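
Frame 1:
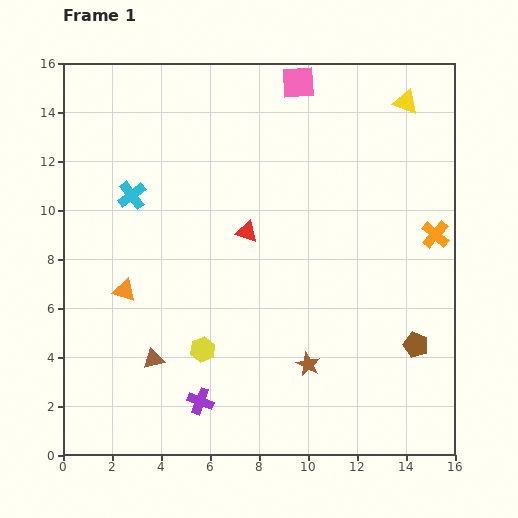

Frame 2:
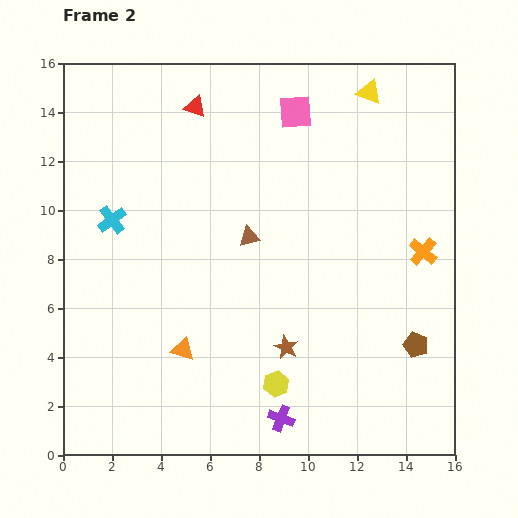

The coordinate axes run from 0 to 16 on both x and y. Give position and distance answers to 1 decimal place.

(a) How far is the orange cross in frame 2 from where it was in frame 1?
0.9

The orange cross moved from (15.2, 9.0) to (14.7, 8.3), a distance of √(0.5² + 0.7²) ≈ 0.9.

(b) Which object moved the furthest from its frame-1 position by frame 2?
the brown triangle

(moved 6.3; next 5.5)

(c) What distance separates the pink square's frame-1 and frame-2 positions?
1.2

The pink square moved from (9.6, 15.2) to (9.5, 14.0), a distance of √(0.1² + 1.2²) ≈ 1.2.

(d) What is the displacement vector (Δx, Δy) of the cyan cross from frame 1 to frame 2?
(-0.8, -1.0)

The cyan cross was at (2.8, 10.6) in frame 1 and (2.0, 9.6) in frame 2.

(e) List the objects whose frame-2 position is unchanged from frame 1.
the brown pentagon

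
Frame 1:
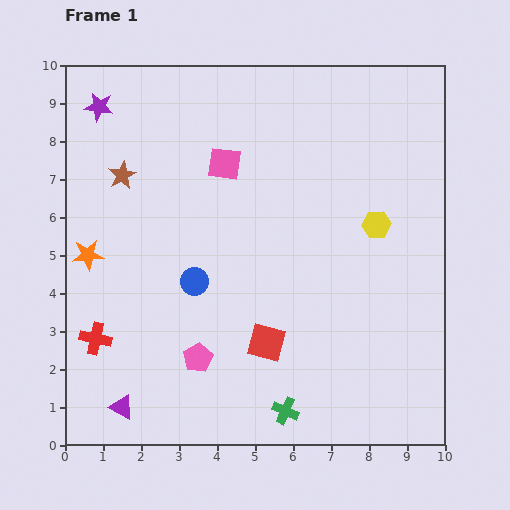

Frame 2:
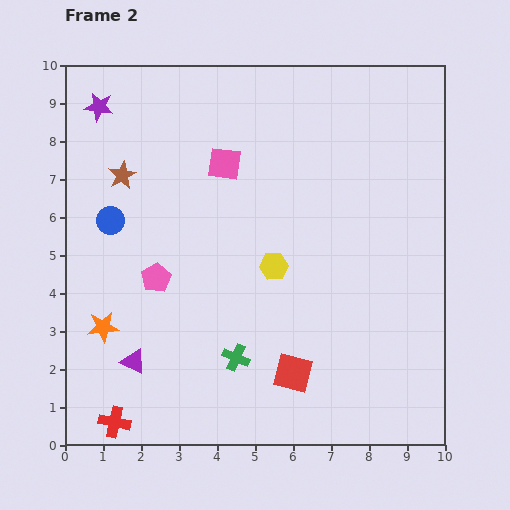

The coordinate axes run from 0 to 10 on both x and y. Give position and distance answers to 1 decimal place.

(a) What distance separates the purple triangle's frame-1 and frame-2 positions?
1.2

The purple triangle moved from (1.5, 1.0) to (1.8, 2.2), a distance of √(0.3² + 1.2²) ≈ 1.2.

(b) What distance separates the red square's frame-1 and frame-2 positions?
1.1

The red square moved from (5.3, 2.7) to (6.0, 1.9), a distance of √(0.7² + 0.8²) ≈ 1.1.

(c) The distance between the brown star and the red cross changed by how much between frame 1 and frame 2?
+2.1

Distance in frame 1: 4.4. Distance in frame 2: 6.5.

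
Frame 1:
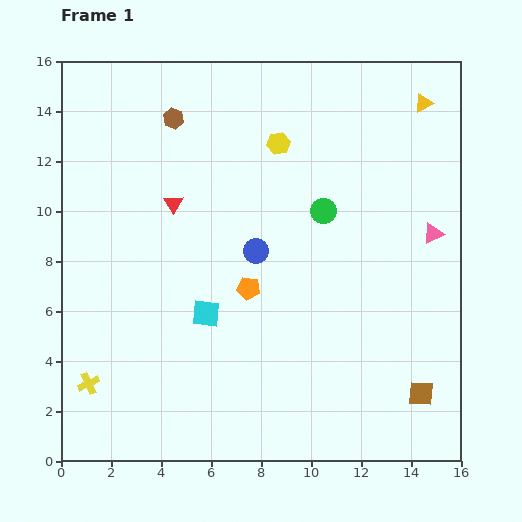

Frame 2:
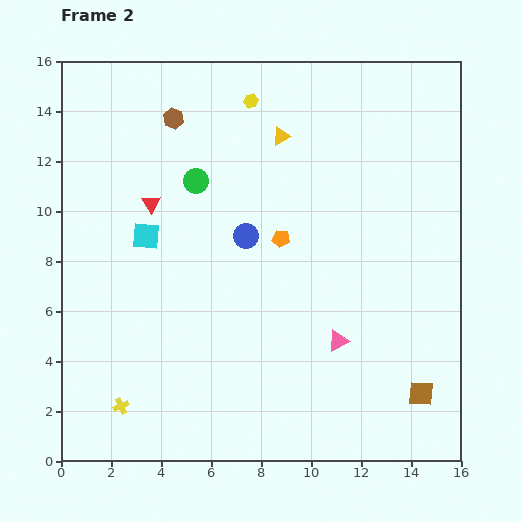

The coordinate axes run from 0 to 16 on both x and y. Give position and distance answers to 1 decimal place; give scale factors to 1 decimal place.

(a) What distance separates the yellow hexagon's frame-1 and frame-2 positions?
2.0

The yellow hexagon moved from (8.7, 12.7) to (7.6, 14.4), a distance of √(1.1² + 1.7²) ≈ 2.0.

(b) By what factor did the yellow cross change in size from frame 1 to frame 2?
0.7×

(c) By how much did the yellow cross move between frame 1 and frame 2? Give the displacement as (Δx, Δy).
(1.3, -0.9)

The yellow cross was at (1.1, 3.1) in frame 1 and (2.4, 2.2) in frame 2.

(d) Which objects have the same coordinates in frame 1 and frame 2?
the brown hexagon, the brown square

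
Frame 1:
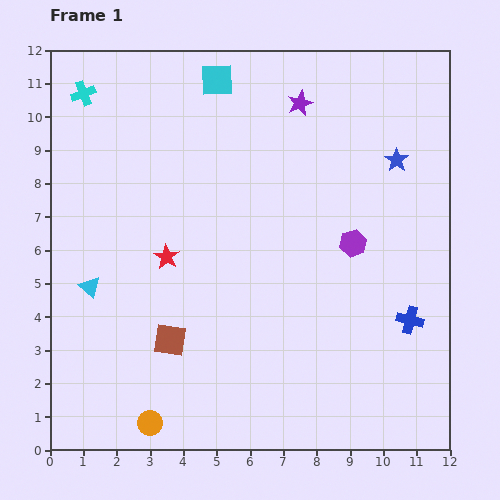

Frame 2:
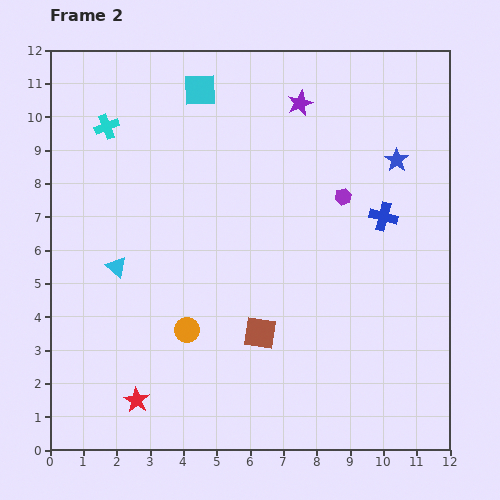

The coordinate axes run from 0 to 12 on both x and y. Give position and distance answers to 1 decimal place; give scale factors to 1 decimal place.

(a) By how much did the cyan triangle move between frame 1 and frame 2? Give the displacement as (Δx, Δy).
(0.8, 0.6)

The cyan triangle was at (1.2, 4.9) in frame 1 and (2.0, 5.5) in frame 2.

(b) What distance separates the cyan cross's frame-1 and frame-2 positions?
1.2

The cyan cross moved from (1.0, 10.7) to (1.7, 9.7), a distance of √(0.7² + 1.0²) ≈ 1.2.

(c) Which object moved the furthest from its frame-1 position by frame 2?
the red star

(moved 4.4; next 3.2)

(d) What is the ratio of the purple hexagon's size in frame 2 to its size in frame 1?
0.6×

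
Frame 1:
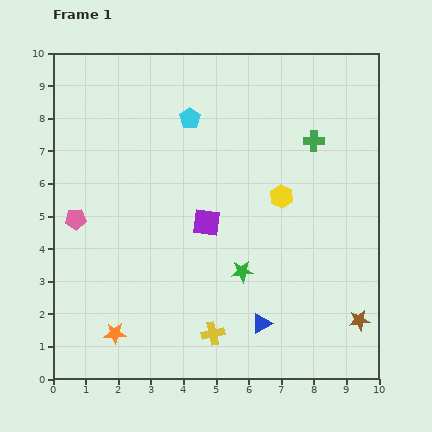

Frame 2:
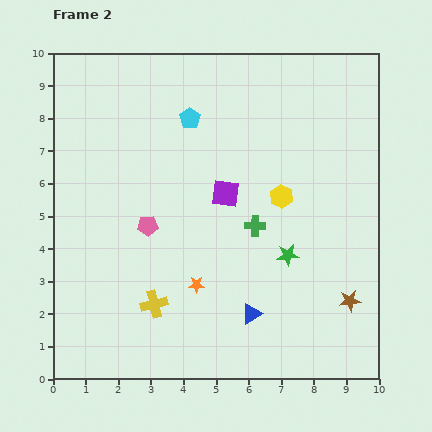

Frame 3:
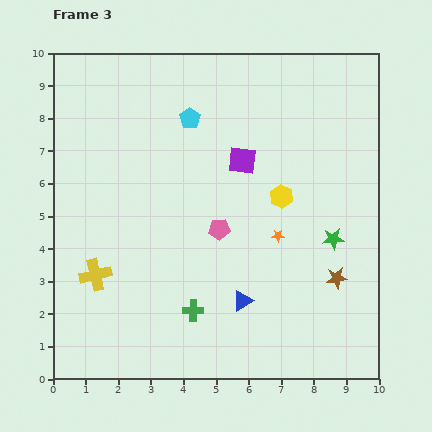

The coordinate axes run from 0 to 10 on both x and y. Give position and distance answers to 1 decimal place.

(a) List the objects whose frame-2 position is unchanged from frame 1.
the yellow hexagon, the cyan pentagon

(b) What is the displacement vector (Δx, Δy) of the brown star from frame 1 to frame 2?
(-0.3, 0.6)

The brown star was at (9.4, 1.8) in frame 1 and (9.1, 2.4) in frame 2.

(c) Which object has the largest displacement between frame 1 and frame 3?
the green cross

(moved 6.4; next 5.8)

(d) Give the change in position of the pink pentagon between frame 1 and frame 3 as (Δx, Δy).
(4.4, -0.3)

The pink pentagon was at (0.7, 4.9) in frame 1 and (5.1, 4.6) in frame 3.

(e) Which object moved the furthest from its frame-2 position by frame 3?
the green cross

(moved 3.2; next 2.9)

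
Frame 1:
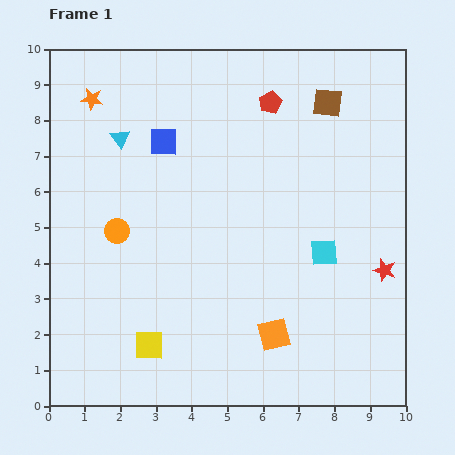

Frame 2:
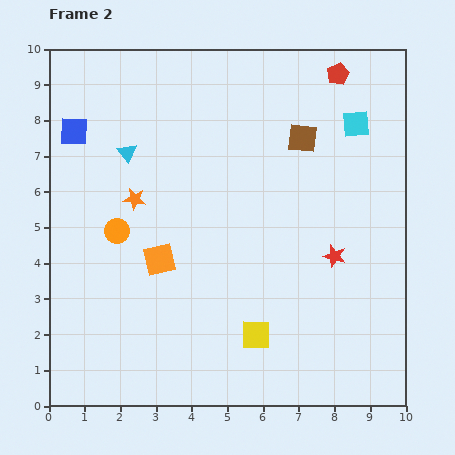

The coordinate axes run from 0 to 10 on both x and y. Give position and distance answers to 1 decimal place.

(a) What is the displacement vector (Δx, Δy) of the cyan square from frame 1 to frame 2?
(0.9, 3.6)

The cyan square was at (7.7, 4.3) in frame 1 and (8.6, 7.9) in frame 2.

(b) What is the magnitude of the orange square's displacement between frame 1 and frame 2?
3.8

The orange square moved from (6.3, 2.0) to (3.1, 4.1), a distance of √(3.2² + 2.1²) ≈ 3.8.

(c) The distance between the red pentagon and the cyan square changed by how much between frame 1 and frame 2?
-3.0

Distance in frame 1: 4.5. Distance in frame 2: 1.5.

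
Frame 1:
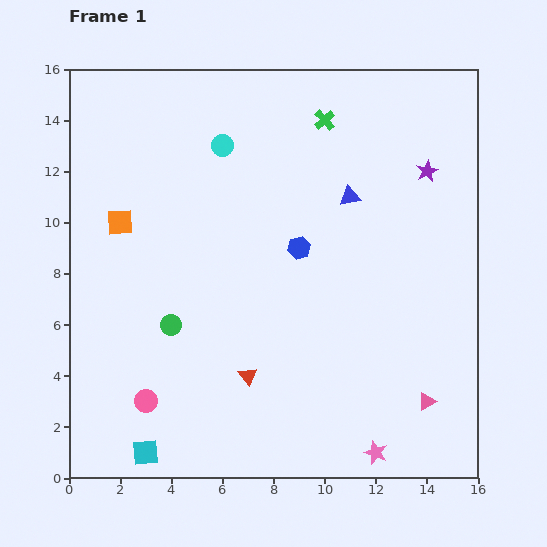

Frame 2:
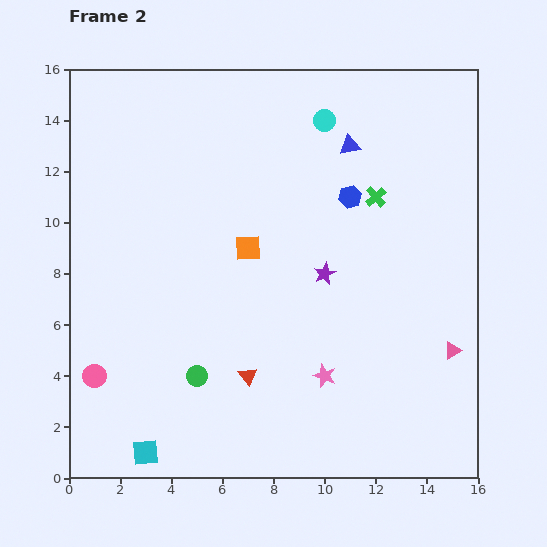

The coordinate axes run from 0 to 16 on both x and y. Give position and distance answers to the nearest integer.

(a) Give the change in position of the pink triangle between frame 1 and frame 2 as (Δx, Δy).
(1, 2)

The pink triangle was at (14, 3) in frame 1 and (15, 5) in frame 2.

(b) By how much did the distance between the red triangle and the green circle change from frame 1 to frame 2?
-2

Distance in frame 1: 4. Distance in frame 2: 2.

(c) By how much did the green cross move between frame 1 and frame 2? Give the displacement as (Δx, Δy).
(2, -3)

The green cross was at (10, 14) in frame 1 and (12, 11) in frame 2.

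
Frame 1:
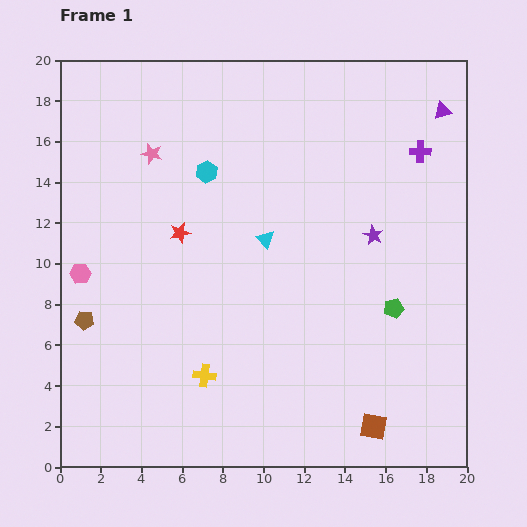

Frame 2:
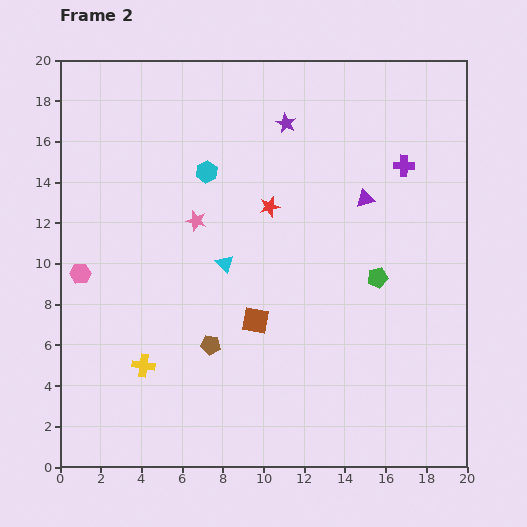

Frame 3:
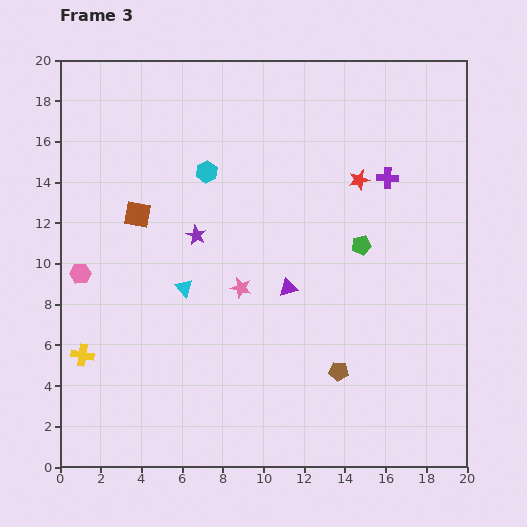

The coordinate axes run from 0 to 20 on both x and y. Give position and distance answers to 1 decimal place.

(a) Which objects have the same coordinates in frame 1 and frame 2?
the cyan hexagon, the pink hexagon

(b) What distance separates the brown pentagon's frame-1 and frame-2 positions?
6.3

The brown pentagon moved from (1.2, 7.2) to (7.4, 6.0), a distance of √(6.2² + 1.2²) ≈ 6.3.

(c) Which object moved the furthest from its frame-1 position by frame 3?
the brown square

(moved 15.6; next 12.7)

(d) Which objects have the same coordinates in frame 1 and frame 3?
the cyan hexagon, the pink hexagon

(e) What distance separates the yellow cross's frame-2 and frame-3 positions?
3.0

The yellow cross moved from (4.1, 5.0) to (1.1, 5.5), a distance of √(3.0² + 0.5²) ≈ 3.0.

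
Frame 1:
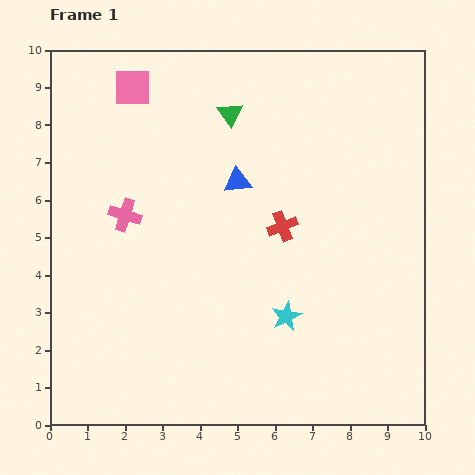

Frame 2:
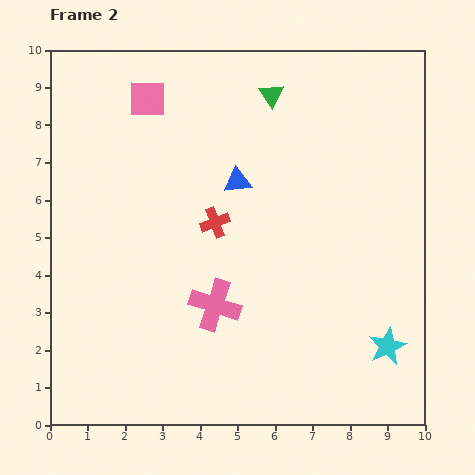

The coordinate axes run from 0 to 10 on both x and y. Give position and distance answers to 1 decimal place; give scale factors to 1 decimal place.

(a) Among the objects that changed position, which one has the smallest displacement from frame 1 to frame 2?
the pink square

(moved 0.5)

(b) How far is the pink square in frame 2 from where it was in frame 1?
0.5

The pink square moved from (2.2, 9.0) to (2.6, 8.7), a distance of √(0.4² + 0.3²) ≈ 0.5.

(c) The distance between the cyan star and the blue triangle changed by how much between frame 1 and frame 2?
+2.1

Distance in frame 1: 3.8. Distance in frame 2: 5.9.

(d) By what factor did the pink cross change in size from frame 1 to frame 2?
1.6×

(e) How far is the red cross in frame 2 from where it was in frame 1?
1.8

The red cross moved from (6.2, 5.3) to (4.4, 5.4), a distance of √(1.8² + 0.1²) ≈ 1.8.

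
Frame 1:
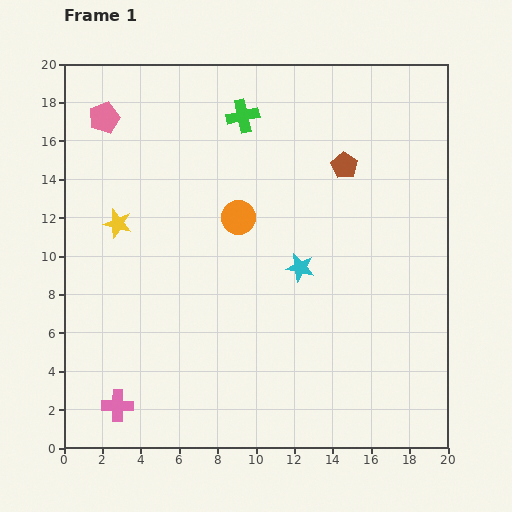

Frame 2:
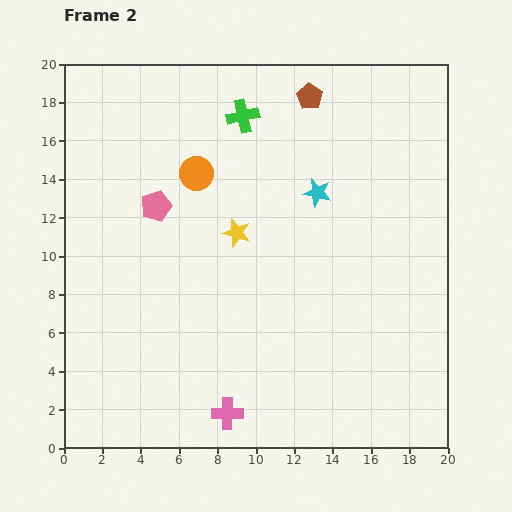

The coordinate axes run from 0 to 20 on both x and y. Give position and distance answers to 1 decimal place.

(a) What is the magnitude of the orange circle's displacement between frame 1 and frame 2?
3.2

The orange circle moved from (9.1, 12.0) to (6.9, 14.3), a distance of √(2.2² + 2.3²) ≈ 3.2.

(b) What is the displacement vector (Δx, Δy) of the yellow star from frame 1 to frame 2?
(6.2, -0.5)

The yellow star was at (2.8, 11.7) in frame 1 and (9.0, 11.2) in frame 2.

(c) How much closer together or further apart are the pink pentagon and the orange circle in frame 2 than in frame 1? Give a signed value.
-6.0

Distance in frame 1: 8.7. Distance in frame 2: 2.7.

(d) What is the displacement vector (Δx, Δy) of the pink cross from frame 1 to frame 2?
(5.7, -0.4)

The pink cross was at (2.8, 2.2) in frame 1 and (8.5, 1.8) in frame 2.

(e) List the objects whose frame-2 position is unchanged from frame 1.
the green cross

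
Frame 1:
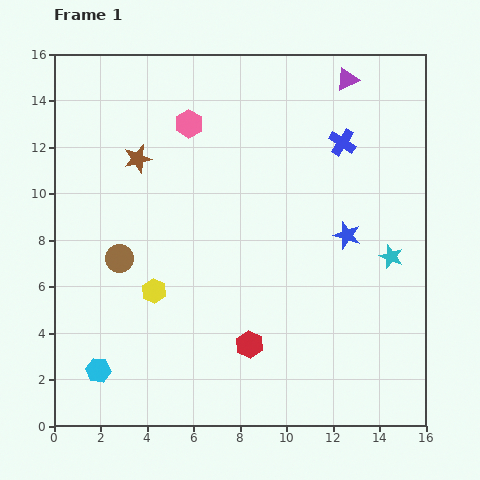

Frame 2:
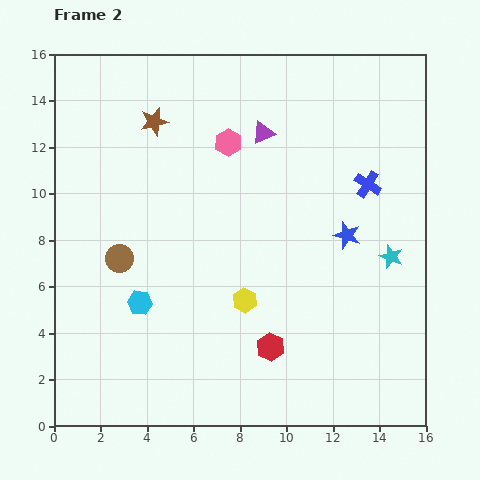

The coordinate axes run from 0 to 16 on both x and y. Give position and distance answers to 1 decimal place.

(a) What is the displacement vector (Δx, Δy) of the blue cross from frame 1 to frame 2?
(1.1, -1.8)

The blue cross was at (12.4, 12.2) in frame 1 and (13.5, 10.4) in frame 2.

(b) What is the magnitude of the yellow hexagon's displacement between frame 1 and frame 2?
3.9

The yellow hexagon moved from (4.3, 5.8) to (8.2, 5.4), a distance of √(3.9² + 0.4²) ≈ 3.9.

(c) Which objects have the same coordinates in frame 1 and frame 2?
the blue star, the cyan star, the brown circle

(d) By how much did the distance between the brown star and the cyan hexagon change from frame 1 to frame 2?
-1.5

Distance in frame 1: 9.3. Distance in frame 2: 7.8.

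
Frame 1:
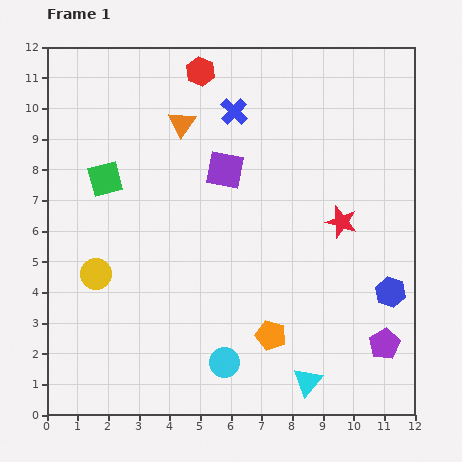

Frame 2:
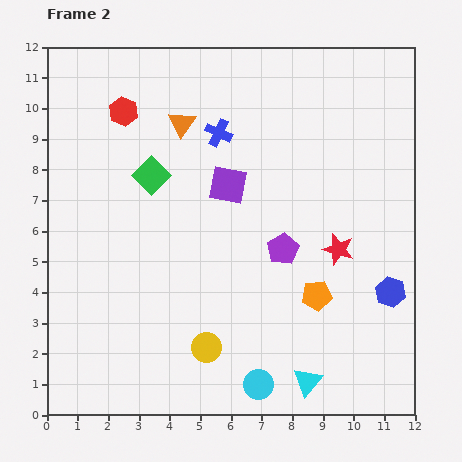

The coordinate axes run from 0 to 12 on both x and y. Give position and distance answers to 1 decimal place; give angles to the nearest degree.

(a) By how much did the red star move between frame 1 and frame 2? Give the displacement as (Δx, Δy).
(-0.1, -0.9)

The red star was at (9.6, 6.3) in frame 1 and (9.5, 5.4) in frame 2.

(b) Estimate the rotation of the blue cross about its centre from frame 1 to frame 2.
19° counter-clockwise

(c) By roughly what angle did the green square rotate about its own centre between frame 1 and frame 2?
30° counter-clockwise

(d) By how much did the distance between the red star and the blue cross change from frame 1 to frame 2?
+0.4

Distance in frame 1: 5.0. Distance in frame 2: 5.4.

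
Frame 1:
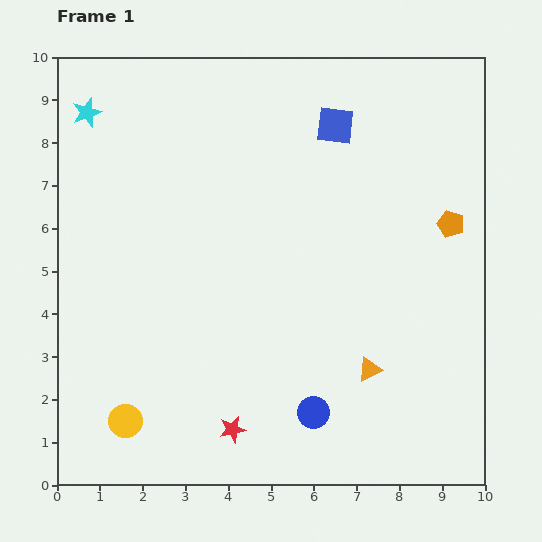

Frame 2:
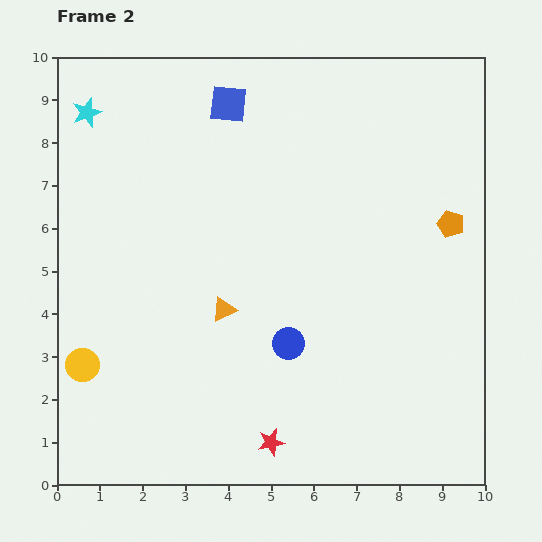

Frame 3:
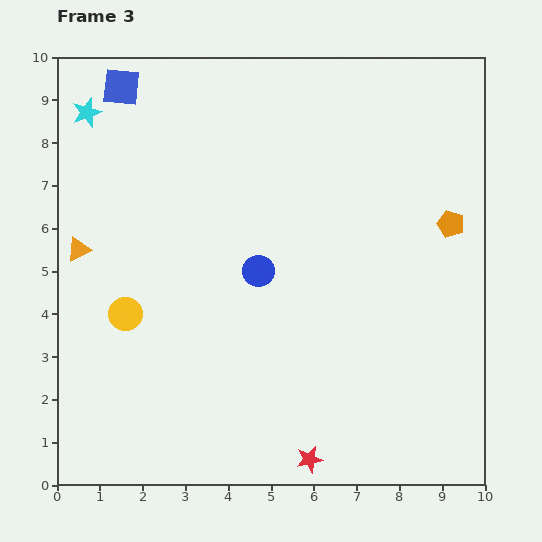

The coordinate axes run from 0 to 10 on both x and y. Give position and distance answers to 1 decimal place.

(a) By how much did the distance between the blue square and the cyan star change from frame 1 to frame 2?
-2.5

Distance in frame 1: 5.8. Distance in frame 2: 3.3.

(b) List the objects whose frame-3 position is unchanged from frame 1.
the cyan star, the orange pentagon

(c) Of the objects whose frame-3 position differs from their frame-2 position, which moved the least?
the red star

(moved 1.0)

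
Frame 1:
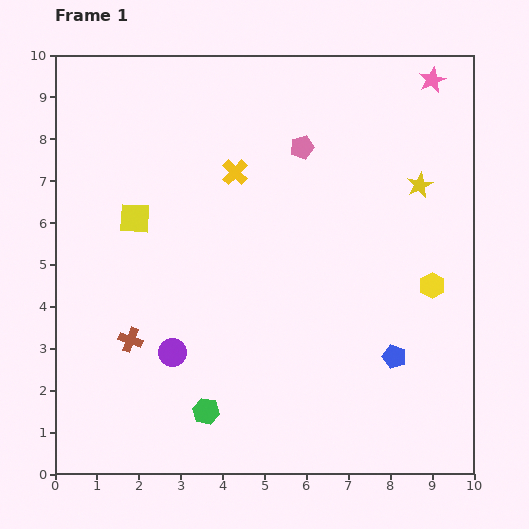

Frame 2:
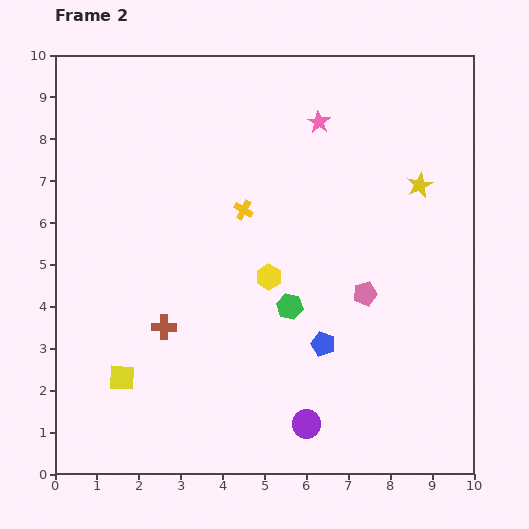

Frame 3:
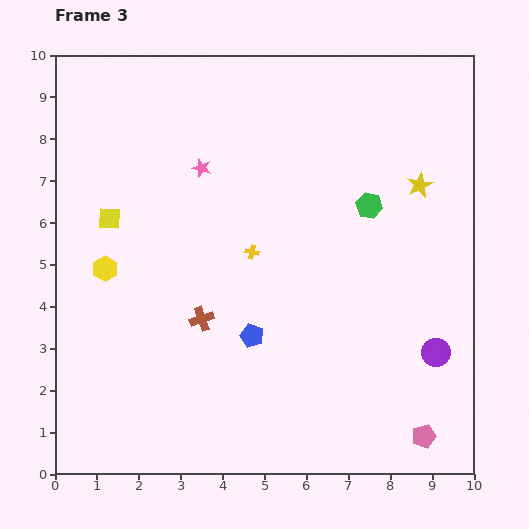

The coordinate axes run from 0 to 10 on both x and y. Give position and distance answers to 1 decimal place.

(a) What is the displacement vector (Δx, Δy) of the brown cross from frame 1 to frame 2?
(0.8, 0.3)

The brown cross was at (1.8, 3.2) in frame 1 and (2.6, 3.5) in frame 2.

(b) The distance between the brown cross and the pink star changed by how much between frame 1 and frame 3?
-5.9

Distance in frame 1: 9.5. Distance in frame 3: 3.6.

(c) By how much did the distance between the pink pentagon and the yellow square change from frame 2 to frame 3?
+3.0

Distance in frame 2: 6.1. Distance in frame 3: 9.1.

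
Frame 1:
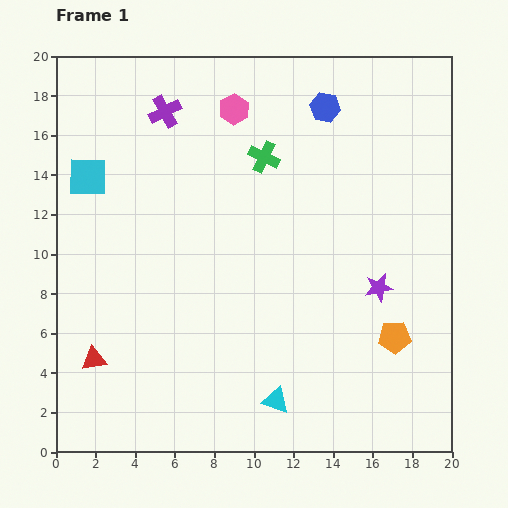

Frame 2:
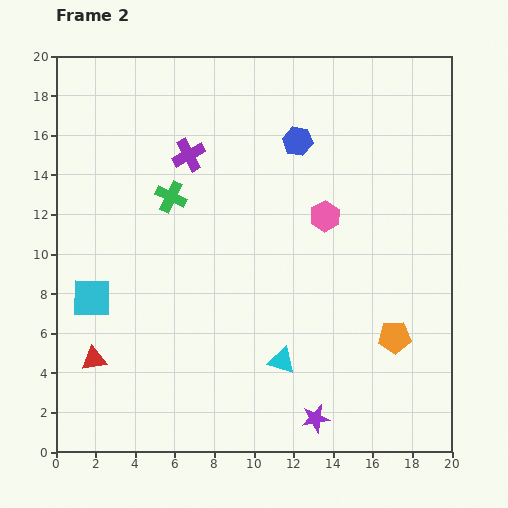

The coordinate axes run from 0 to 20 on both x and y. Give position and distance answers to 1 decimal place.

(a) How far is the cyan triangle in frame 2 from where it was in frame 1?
2.0

The cyan triangle moved from (11.1, 2.6) to (11.4, 4.6), a distance of √(0.3² + 2.0²) ≈ 2.0.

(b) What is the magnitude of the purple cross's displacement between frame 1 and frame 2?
2.5

The purple cross moved from (5.5, 17.2) to (6.7, 15.0), a distance of √(1.2² + 2.2²) ≈ 2.5.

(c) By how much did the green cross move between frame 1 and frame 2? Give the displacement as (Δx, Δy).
(-4.7, -2.0)

The green cross was at (10.5, 14.9) in frame 1 and (5.8, 12.9) in frame 2.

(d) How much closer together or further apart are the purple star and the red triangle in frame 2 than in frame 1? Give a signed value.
-3.2

Distance in frame 1: 14.8. Distance in frame 2: 11.6.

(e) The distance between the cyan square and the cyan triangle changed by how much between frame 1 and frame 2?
-4.7

Distance in frame 1: 14.8. Distance in frame 2: 10.1.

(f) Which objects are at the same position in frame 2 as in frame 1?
the red triangle, the orange pentagon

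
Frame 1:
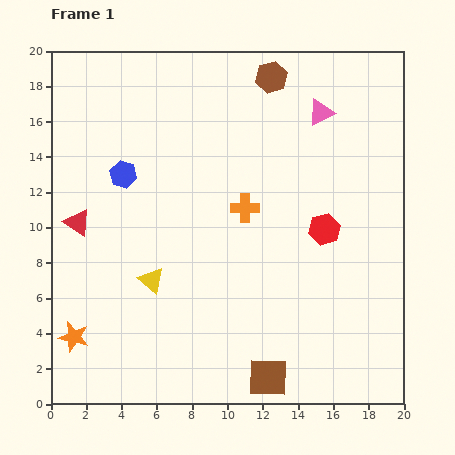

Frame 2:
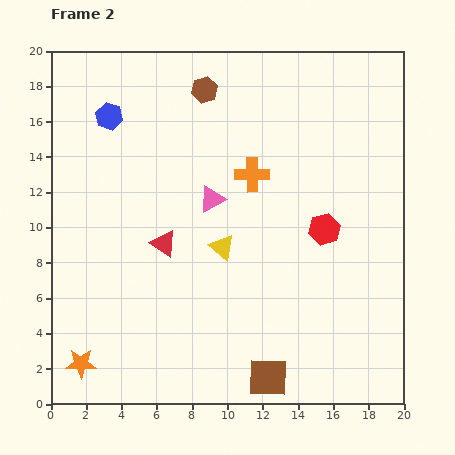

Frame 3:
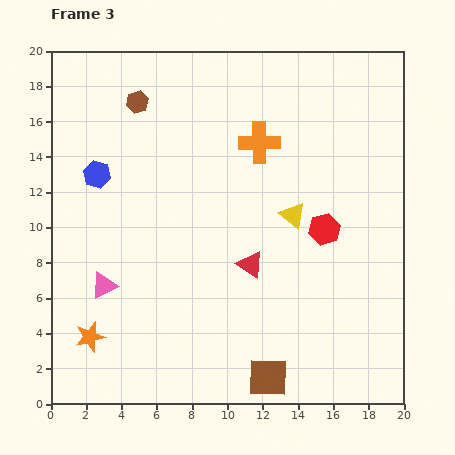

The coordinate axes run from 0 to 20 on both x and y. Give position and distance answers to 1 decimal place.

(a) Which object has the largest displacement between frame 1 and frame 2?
the pink triangle

(moved 7.9; next 5.0)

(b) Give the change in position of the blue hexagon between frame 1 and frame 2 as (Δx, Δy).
(-0.8, 3.3)

The blue hexagon was at (4.1, 13.0) in frame 1 and (3.3, 16.3) in frame 2.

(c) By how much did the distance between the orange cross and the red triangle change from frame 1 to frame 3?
-2.6

Distance in frame 1: 9.5. Distance in frame 3: 6.9.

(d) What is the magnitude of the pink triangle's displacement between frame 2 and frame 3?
7.8

The pink triangle moved from (9.1, 11.6) to (3.0, 6.7), a distance of √(6.1² + 4.9²) ≈ 7.8.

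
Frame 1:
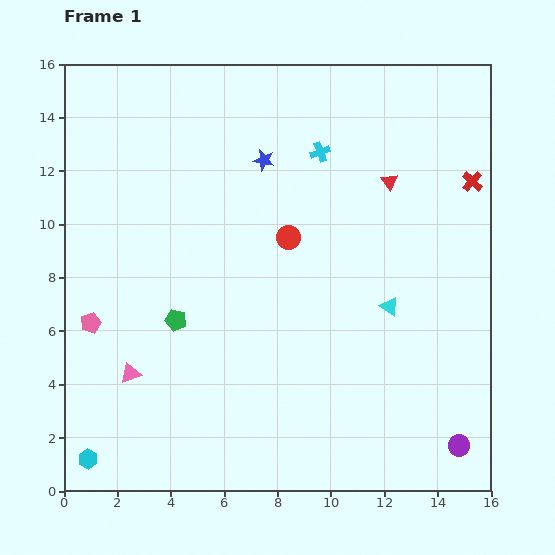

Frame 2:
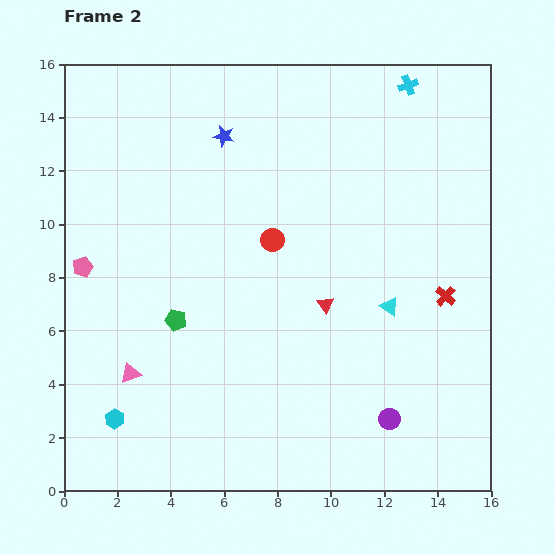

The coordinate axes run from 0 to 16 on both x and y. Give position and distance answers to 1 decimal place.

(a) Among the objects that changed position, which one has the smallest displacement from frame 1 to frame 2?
the red circle

(moved 0.6)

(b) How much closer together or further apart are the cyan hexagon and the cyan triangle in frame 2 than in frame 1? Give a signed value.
-1.6

Distance in frame 1: 12.7. Distance in frame 2: 11.1.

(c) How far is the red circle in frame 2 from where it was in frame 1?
0.6

The red circle moved from (8.4, 9.5) to (7.8, 9.4), a distance of √(0.6² + 0.1²) ≈ 0.6.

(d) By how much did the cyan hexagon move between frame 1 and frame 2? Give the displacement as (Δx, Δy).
(1.0, 1.5)

The cyan hexagon was at (0.9, 1.2) in frame 1 and (1.9, 2.7) in frame 2.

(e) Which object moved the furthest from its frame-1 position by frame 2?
the red triangle

(moved 5.2; next 4.4)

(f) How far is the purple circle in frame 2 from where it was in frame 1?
2.8

The purple circle moved from (14.8, 1.7) to (12.2, 2.7), a distance of √(2.6² + 1.0²) ≈ 2.8.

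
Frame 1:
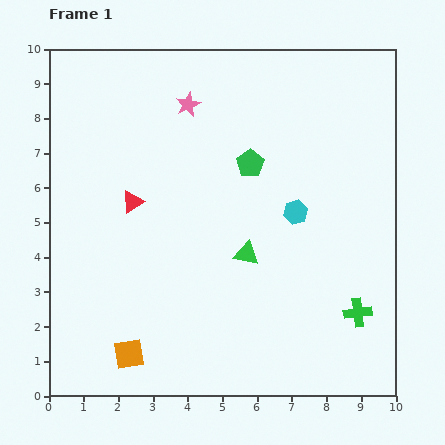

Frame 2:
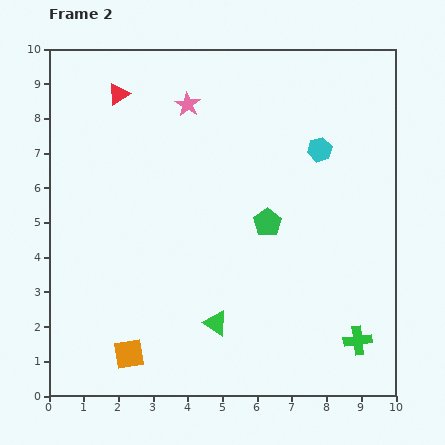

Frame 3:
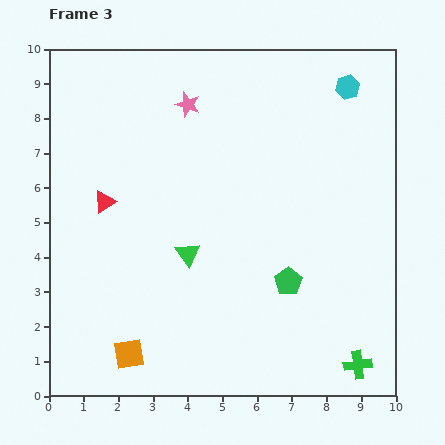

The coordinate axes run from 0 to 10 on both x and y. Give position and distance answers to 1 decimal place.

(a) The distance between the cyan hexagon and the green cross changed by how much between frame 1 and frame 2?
+2.2

Distance in frame 1: 3.4. Distance in frame 2: 5.6.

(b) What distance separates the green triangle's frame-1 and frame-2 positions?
2.2

The green triangle moved from (5.7, 4.1) to (4.8, 2.1), a distance of √(0.9² + 2.0²) ≈ 2.2.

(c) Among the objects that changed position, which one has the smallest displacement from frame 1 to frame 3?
the red triangle

(moved 0.8)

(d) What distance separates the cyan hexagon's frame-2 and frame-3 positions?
2.0

The cyan hexagon moved from (7.8, 7.1) to (8.6, 8.9), a distance of √(0.8² + 1.8²) ≈ 2.0.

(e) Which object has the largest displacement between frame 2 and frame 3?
the red triangle

(moved 3.1; next 2.2)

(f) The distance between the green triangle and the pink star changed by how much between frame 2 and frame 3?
-2.1

Distance in frame 2: 6.4. Distance in frame 3: 4.3.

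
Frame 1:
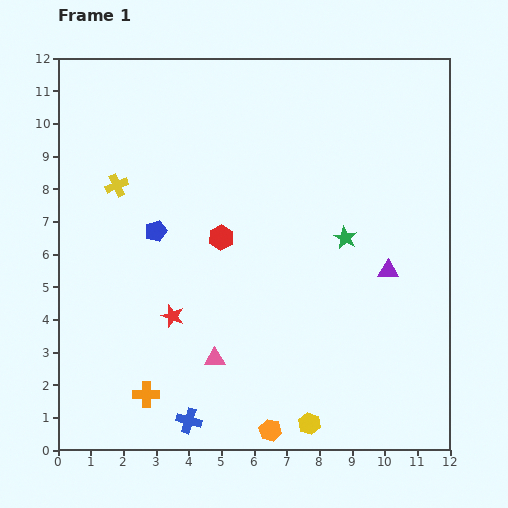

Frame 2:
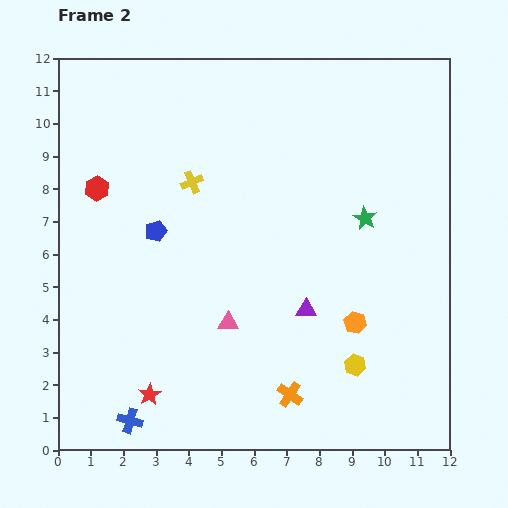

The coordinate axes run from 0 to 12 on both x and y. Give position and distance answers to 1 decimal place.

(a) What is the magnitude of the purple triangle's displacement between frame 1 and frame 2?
2.8

The purple triangle moved from (10.1, 5.5) to (7.6, 4.3), a distance of √(2.5² + 1.2²) ≈ 2.8.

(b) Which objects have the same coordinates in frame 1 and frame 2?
the blue pentagon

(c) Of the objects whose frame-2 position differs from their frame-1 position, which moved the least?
the green star

(moved 0.8)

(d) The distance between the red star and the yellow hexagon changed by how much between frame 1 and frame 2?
+1.1

Distance in frame 1: 5.3. Distance in frame 2: 6.4.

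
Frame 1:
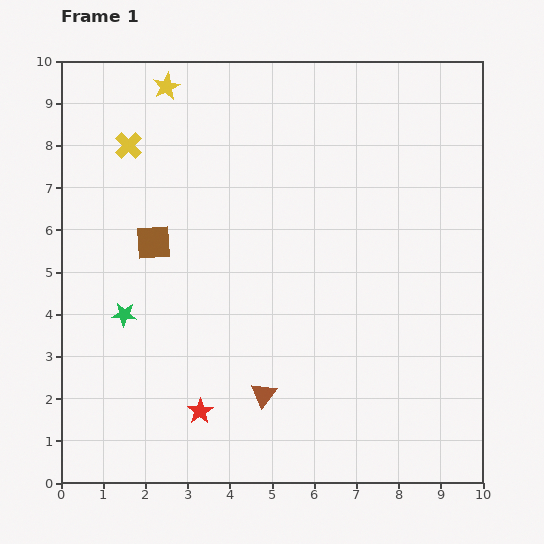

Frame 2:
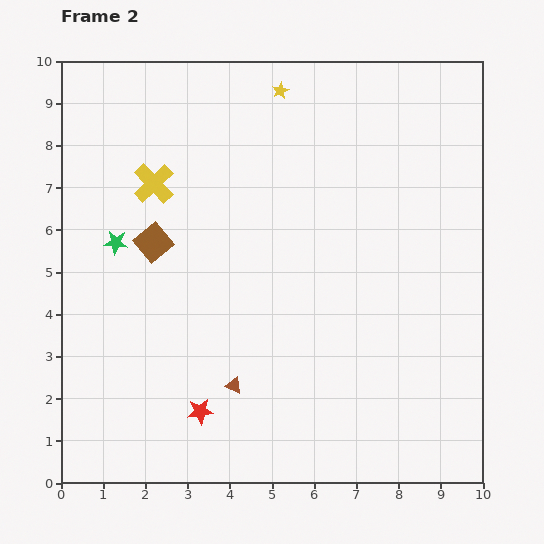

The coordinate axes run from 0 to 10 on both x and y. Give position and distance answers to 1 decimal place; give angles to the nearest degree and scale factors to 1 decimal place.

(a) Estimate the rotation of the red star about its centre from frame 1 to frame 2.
26° clockwise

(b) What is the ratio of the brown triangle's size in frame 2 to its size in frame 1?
0.6×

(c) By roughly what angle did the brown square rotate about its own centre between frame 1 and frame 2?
35° counter-clockwise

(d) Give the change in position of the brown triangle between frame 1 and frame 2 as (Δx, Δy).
(-0.7, 0.2)

The brown triangle was at (4.8, 2.1) in frame 1 and (4.1, 2.3) in frame 2.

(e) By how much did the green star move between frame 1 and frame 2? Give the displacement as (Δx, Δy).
(-0.2, 1.7)

The green star was at (1.5, 4.0) in frame 1 and (1.3, 5.7) in frame 2.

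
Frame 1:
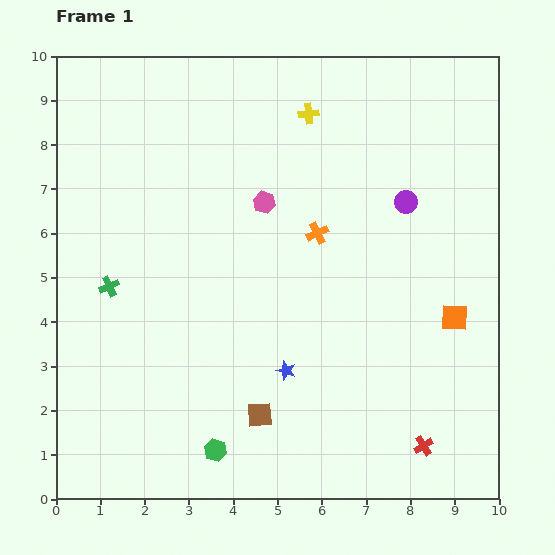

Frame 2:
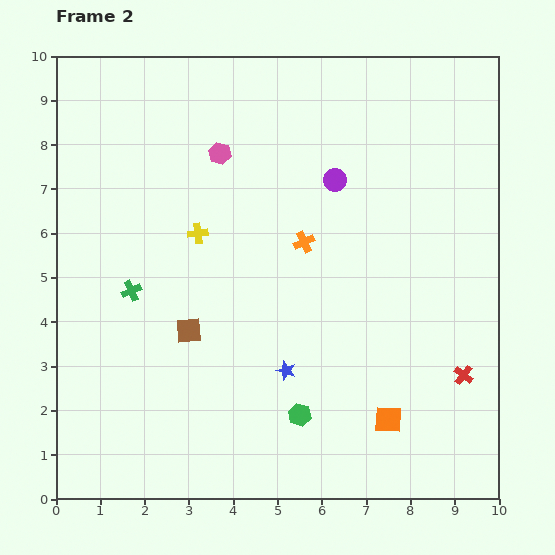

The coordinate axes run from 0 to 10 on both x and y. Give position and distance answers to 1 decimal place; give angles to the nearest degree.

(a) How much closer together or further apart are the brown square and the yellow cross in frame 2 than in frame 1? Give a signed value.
-4.7

Distance in frame 1: 6.9. Distance in frame 2: 2.2.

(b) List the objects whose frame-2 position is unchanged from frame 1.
the blue star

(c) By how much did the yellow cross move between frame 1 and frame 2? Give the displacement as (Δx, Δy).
(-2.5, -2.7)

The yellow cross was at (5.7, 8.7) in frame 1 and (3.2, 6.0) in frame 2.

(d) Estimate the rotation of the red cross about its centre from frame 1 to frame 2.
20° counter-clockwise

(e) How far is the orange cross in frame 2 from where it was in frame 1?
0.4

The orange cross moved from (5.9, 6.0) to (5.6, 5.8), a distance of √(0.3² + 0.2²) ≈ 0.4.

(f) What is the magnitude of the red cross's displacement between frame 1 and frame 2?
1.8

The red cross moved from (8.3, 1.2) to (9.2, 2.8), a distance of √(0.9² + 1.6²) ≈ 1.8.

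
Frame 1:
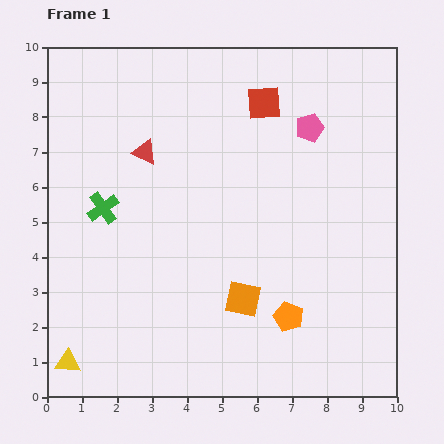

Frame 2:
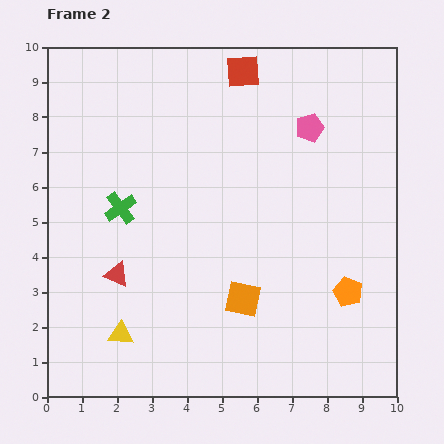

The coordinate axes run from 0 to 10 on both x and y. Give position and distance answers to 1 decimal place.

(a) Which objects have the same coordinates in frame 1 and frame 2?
the orange square, the pink pentagon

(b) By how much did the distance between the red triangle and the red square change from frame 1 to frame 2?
+3.1

Distance in frame 1: 3.7. Distance in frame 2: 6.8.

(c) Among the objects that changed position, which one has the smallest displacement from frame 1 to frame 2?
the green cross

(moved 0.5)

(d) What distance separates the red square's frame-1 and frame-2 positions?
1.1

The red square moved from (6.2, 8.4) to (5.6, 9.3), a distance of √(0.6² + 0.9²) ≈ 1.1.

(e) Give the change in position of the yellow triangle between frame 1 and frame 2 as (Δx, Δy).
(1.5, 0.8)

The yellow triangle was at (0.6, 1.0) in frame 1 and (2.1, 1.8) in frame 2.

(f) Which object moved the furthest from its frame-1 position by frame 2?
the red triangle

(moved 3.6; next 1.8)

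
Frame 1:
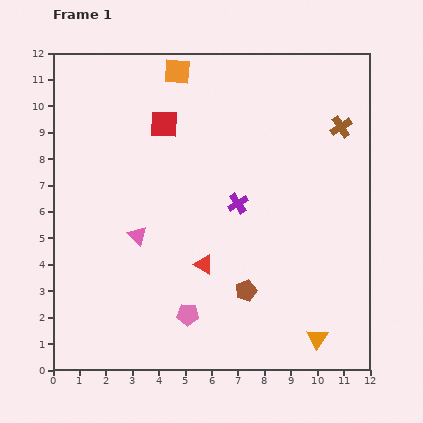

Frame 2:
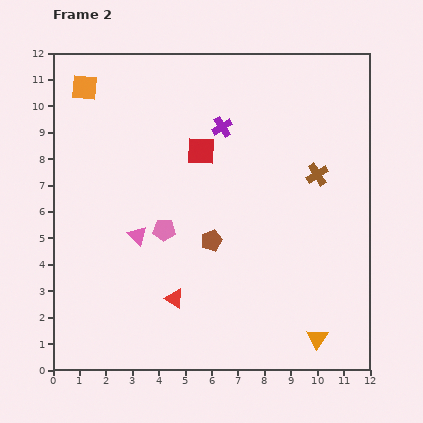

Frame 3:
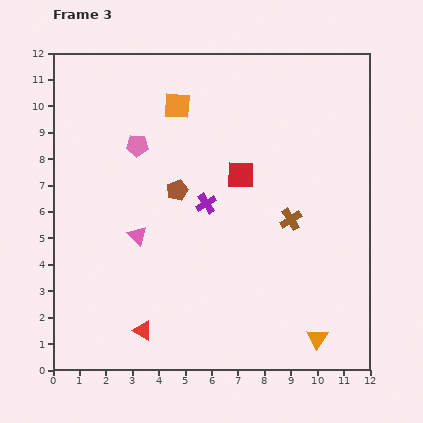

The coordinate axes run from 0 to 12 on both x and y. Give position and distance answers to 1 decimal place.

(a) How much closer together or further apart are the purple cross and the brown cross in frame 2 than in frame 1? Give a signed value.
-0.9

Distance in frame 1: 4.9. Distance in frame 2: 4.0.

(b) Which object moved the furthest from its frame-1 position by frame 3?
the pink pentagon

(moved 6.7; next 4.6)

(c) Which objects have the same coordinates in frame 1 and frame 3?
the orange triangle, the pink triangle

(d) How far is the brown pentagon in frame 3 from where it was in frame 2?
2.3

The brown pentagon moved from (6.0, 4.9) to (4.7, 6.8), a distance of √(1.3² + 1.9²) ≈ 2.3.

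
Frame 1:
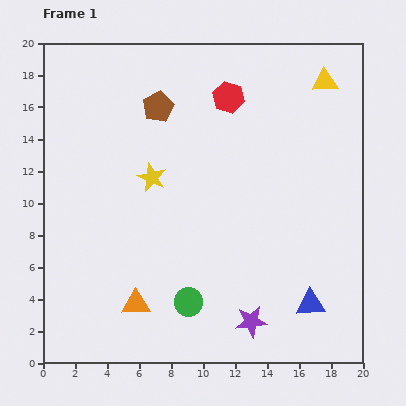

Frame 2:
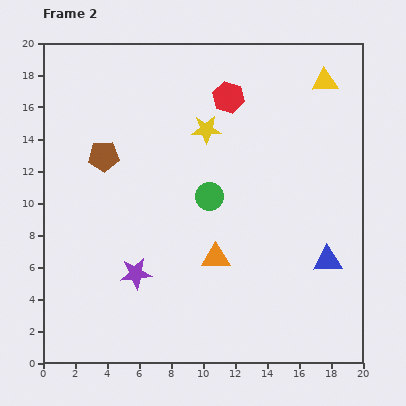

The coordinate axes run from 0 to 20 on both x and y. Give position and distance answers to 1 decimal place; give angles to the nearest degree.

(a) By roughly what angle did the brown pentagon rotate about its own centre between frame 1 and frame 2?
25° clockwise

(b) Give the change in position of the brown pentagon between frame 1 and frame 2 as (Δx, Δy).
(-3.4, -3.1)

The brown pentagon was at (7.2, 16.0) in frame 1 and (3.8, 12.9) in frame 2.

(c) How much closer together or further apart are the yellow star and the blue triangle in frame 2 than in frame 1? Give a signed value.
-1.5

Distance in frame 1: 12.7. Distance in frame 2: 11.2.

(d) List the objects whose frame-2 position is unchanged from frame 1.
the yellow triangle, the red hexagon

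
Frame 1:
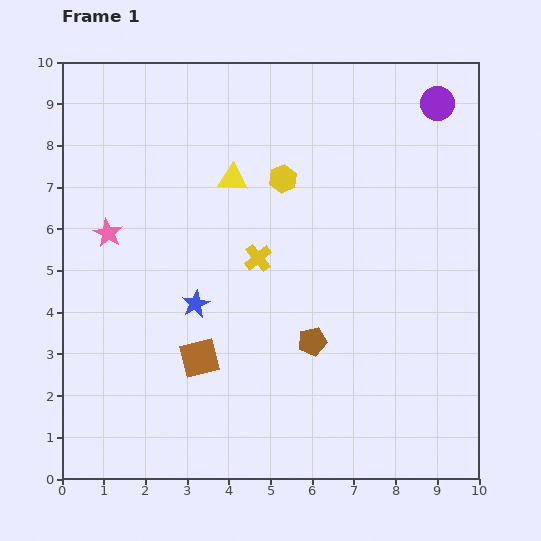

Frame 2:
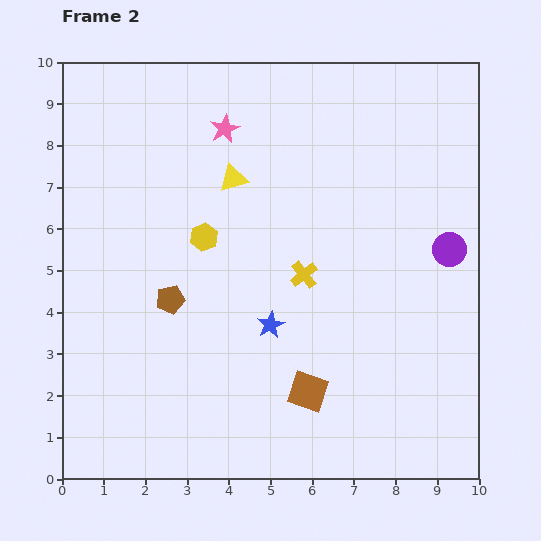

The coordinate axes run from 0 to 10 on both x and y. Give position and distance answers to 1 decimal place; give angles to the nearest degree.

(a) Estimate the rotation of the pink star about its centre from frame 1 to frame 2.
17° clockwise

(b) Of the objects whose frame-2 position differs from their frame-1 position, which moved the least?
the yellow cross

(moved 1.2)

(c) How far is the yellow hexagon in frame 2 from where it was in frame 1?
2.4

The yellow hexagon moved from (5.3, 7.2) to (3.4, 5.8), a distance of √(1.9² + 1.4²) ≈ 2.4.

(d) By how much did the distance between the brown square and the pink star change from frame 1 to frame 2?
+2.9

Distance in frame 1: 3.7. Distance in frame 2: 6.6.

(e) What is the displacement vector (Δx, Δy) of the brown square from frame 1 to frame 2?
(2.6, -0.8)

The brown square was at (3.3, 2.9) in frame 1 and (5.9, 2.1) in frame 2.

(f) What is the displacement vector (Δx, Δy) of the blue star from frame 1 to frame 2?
(1.8, -0.5)

The blue star was at (3.2, 4.2) in frame 1 and (5.0, 3.7) in frame 2.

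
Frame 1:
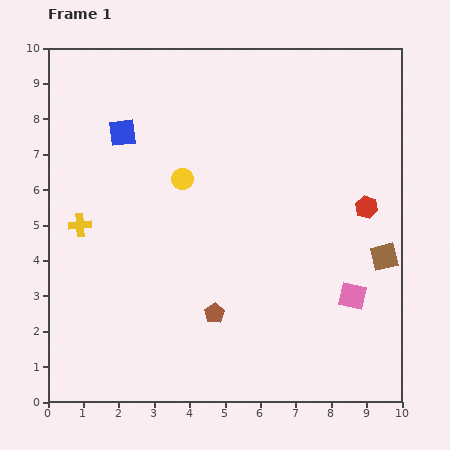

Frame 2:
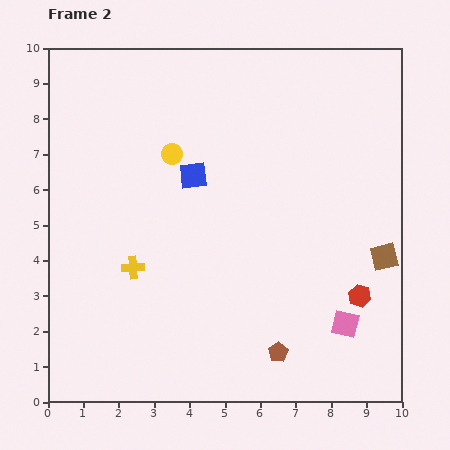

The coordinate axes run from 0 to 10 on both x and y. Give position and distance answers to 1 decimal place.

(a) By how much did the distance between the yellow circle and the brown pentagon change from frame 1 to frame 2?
+2.5

Distance in frame 1: 3.9. Distance in frame 2: 6.4.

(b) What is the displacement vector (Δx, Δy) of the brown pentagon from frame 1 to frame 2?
(1.8, -1.1)

The brown pentagon was at (4.7, 2.5) in frame 1 and (6.5, 1.4) in frame 2.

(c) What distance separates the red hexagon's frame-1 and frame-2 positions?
2.5

The red hexagon moved from (9.0, 5.5) to (8.8, 3.0), a distance of √(0.2² + 2.5²) ≈ 2.5.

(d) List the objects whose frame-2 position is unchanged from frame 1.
the brown square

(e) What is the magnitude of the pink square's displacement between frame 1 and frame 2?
0.8

The pink square moved from (8.6, 3.0) to (8.4, 2.2), a distance of √(0.2² + 0.8²) ≈ 0.8.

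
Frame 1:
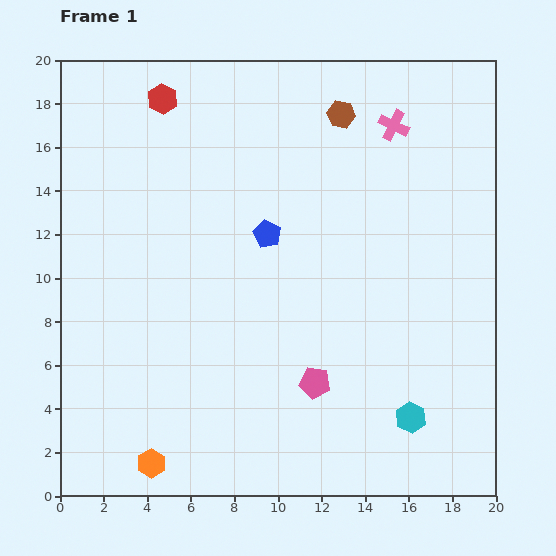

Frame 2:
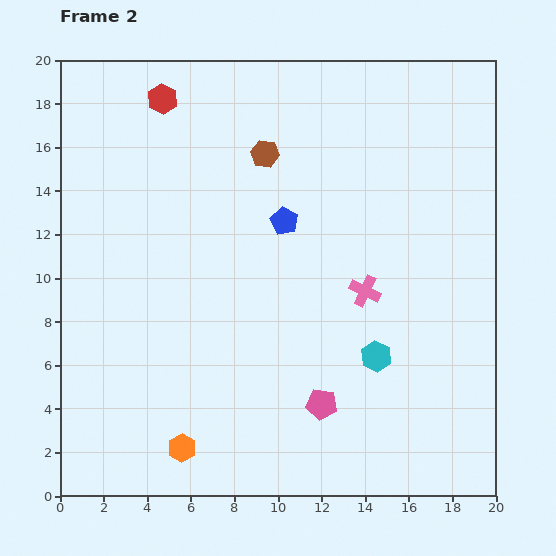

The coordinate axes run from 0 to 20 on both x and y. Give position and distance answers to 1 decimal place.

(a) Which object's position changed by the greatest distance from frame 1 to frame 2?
the pink cross

(moved 7.7; next 3.9)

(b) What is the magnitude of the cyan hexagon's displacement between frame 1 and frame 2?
3.2

The cyan hexagon moved from (16.1, 3.6) to (14.5, 6.4), a distance of √(1.6² + 2.8²) ≈ 3.2.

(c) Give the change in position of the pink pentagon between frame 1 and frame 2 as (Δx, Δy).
(0.3, -1.0)

The pink pentagon was at (11.7, 5.2) in frame 1 and (12.0, 4.2) in frame 2.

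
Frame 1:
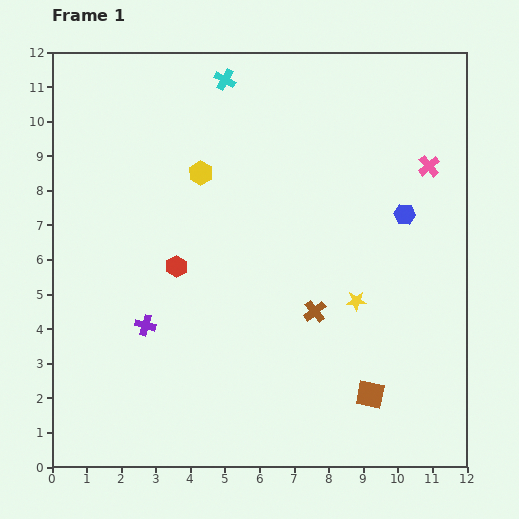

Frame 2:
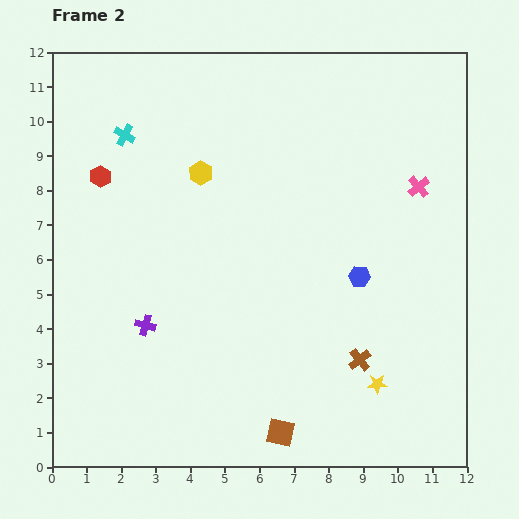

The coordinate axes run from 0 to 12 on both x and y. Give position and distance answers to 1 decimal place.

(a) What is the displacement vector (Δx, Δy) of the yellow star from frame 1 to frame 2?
(0.6, -2.4)

The yellow star was at (8.8, 4.8) in frame 1 and (9.4, 2.4) in frame 2.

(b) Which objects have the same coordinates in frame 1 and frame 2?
the yellow hexagon, the purple cross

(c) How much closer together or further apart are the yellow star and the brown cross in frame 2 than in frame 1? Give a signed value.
-0.3

Distance in frame 1: 1.2. Distance in frame 2: 0.9.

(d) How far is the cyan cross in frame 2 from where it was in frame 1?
3.3

The cyan cross moved from (5.0, 11.2) to (2.1, 9.6), a distance of √(2.9² + 1.6²) ≈ 3.3.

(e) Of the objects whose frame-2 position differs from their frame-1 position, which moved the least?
the pink cross

(moved 0.7)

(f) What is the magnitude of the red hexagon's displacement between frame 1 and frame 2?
3.4

The red hexagon moved from (3.6, 5.8) to (1.4, 8.4), a distance of √(2.2² + 2.6²) ≈ 3.4.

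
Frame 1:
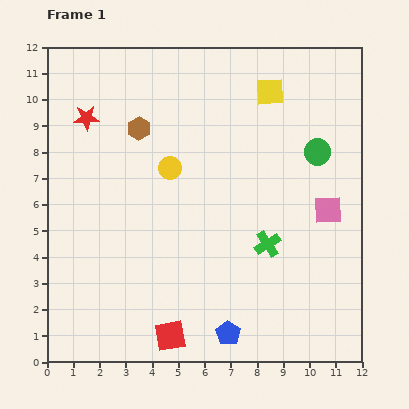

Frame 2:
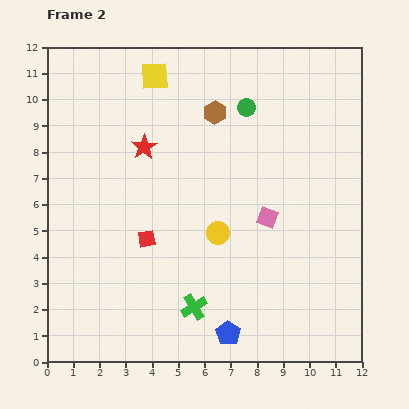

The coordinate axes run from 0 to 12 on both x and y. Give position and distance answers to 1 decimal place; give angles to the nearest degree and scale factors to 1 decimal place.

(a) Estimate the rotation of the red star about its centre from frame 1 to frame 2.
30° counter-clockwise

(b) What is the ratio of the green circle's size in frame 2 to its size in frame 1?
0.7×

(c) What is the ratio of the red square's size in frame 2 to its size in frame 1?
0.6×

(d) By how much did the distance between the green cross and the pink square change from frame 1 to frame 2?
+1.8

Distance in frame 1: 2.6. Distance in frame 2: 4.4.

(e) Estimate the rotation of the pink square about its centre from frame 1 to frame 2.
23° clockwise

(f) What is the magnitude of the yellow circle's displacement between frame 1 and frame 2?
3.1

The yellow circle moved from (4.7, 7.4) to (6.5, 4.9), a distance of √(1.8² + 2.5²) ≈ 3.1.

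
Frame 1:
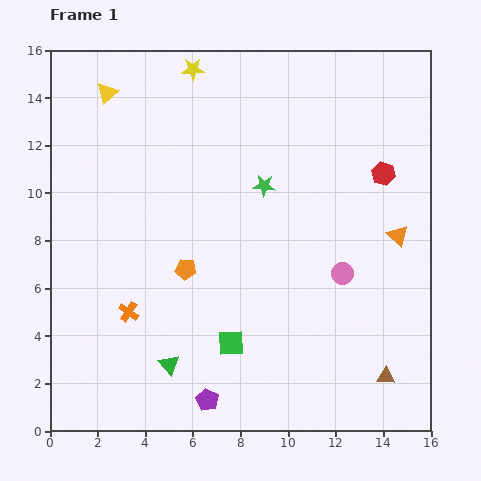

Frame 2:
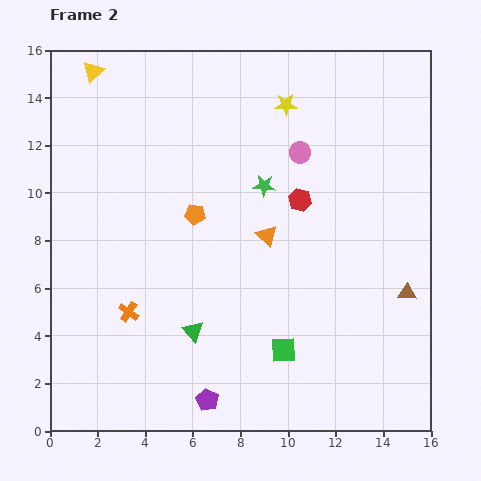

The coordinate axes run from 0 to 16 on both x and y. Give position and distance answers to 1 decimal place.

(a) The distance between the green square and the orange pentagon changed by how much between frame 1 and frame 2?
+3.2

Distance in frame 1: 3.6. Distance in frame 2: 6.8.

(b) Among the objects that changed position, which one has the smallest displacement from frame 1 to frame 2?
the yellow triangle

(moved 1.1)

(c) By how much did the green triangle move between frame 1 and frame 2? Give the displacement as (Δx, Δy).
(1.0, 1.4)

The green triangle was at (5.0, 2.8) in frame 1 and (6.0, 4.2) in frame 2.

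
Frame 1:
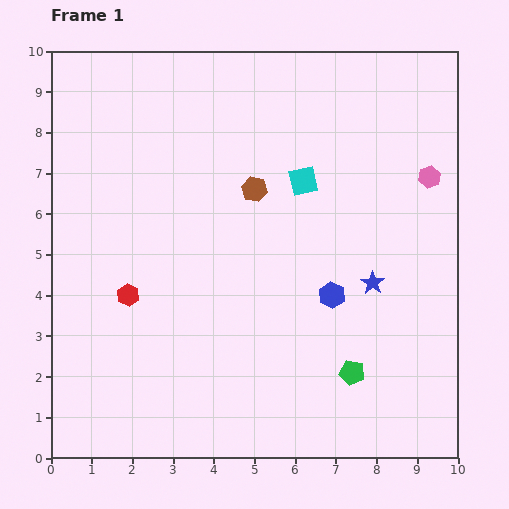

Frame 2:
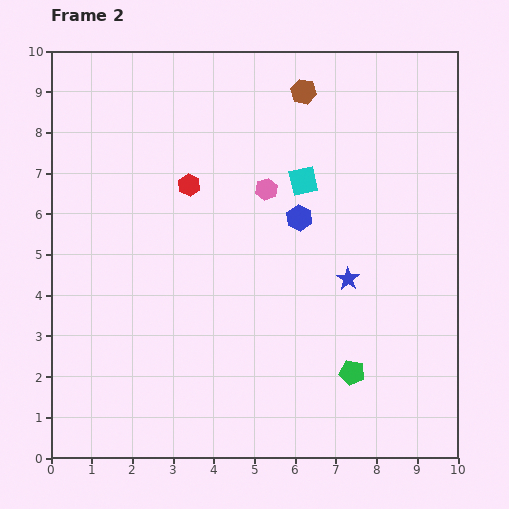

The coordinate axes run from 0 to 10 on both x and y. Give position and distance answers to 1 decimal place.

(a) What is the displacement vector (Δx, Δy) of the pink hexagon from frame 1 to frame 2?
(-4.0, -0.3)

The pink hexagon was at (9.3, 6.9) in frame 1 and (5.3, 6.6) in frame 2.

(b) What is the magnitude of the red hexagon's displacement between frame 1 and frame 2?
3.1

The red hexagon moved from (1.9, 4.0) to (3.4, 6.7), a distance of √(1.5² + 2.7²) ≈ 3.1.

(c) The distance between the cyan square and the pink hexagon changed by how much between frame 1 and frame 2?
-2.2

Distance in frame 1: 3.1. Distance in frame 2: 0.9.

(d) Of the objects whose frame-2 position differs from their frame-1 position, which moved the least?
the blue star

(moved 0.6)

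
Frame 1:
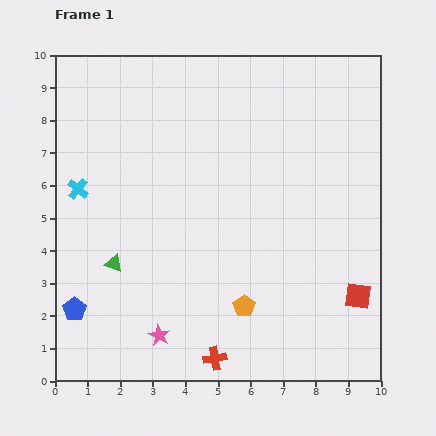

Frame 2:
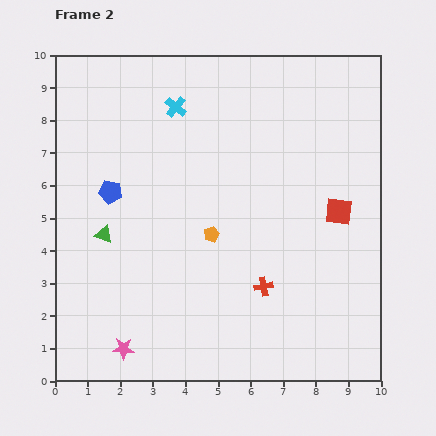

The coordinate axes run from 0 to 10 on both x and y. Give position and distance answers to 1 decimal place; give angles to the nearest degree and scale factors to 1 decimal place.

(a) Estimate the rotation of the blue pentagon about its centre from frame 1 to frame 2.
28° counter-clockwise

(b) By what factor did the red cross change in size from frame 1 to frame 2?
0.8×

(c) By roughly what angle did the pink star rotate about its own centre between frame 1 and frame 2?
27° counter-clockwise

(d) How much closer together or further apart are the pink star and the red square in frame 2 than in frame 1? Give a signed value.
+1.6

Distance in frame 1: 6.2. Distance in frame 2: 7.8.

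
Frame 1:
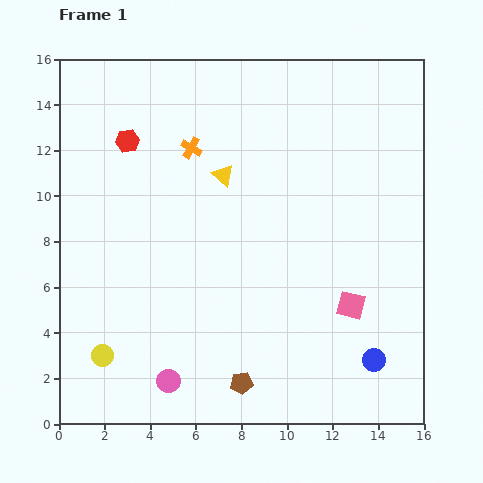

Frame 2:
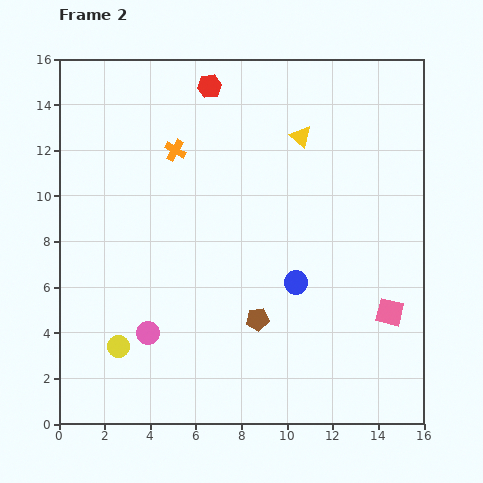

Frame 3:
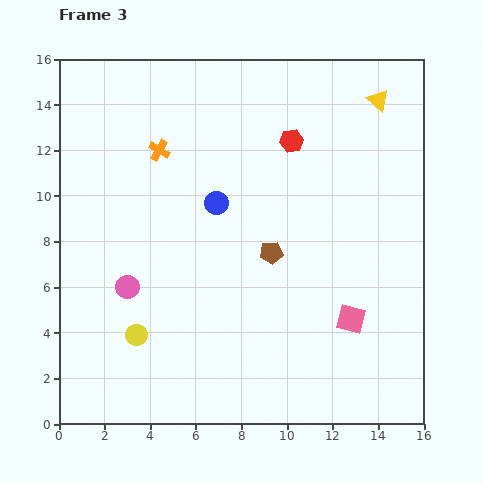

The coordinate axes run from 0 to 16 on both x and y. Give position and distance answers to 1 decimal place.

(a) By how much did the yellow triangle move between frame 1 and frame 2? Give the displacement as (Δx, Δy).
(3.4, 1.7)

The yellow triangle was at (7.2, 10.9) in frame 1 and (10.6, 12.6) in frame 2.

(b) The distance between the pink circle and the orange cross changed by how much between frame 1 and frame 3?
-4.0

Distance in frame 1: 10.2. Distance in frame 3: 6.2.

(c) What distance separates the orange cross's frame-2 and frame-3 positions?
0.7

The orange cross moved from (5.1, 12.0) to (4.4, 12.0), a distance of √(0.7² + 0.0²) ≈ 0.7.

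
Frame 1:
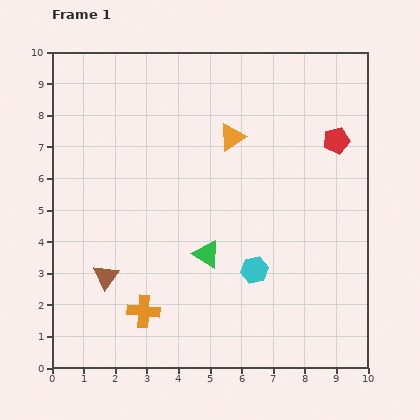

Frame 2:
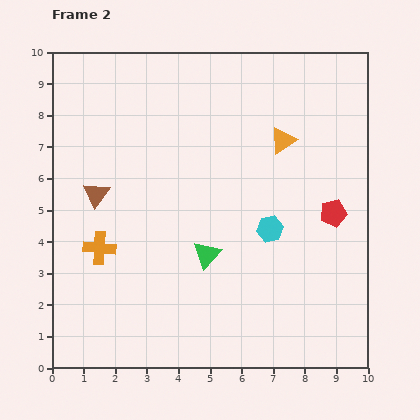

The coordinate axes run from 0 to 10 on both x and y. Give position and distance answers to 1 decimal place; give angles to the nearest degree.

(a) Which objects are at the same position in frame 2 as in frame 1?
the green triangle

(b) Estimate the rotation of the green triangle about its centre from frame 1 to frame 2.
39° clockwise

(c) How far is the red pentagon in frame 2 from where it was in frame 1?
2.3

The red pentagon moved from (9.0, 7.2) to (8.9, 4.9), a distance of √(0.1² + 2.3²) ≈ 2.3.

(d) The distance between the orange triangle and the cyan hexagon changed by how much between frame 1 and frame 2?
-1.5

Distance in frame 1: 4.3. Distance in frame 2: 2.8.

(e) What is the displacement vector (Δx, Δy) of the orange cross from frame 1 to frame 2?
(-1.4, 2.0)

The orange cross was at (2.9, 1.8) in frame 1 and (1.5, 3.8) in frame 2.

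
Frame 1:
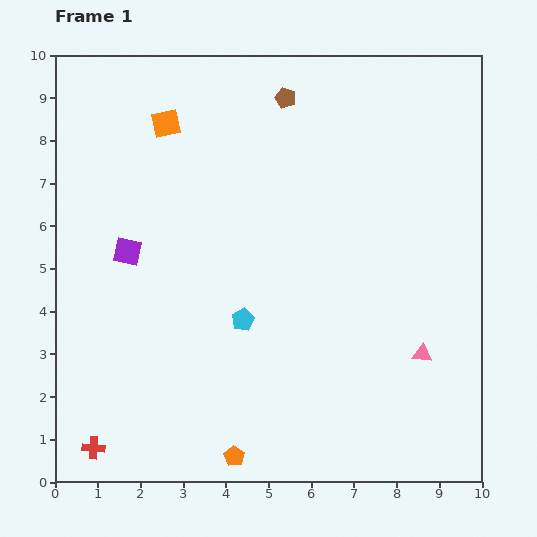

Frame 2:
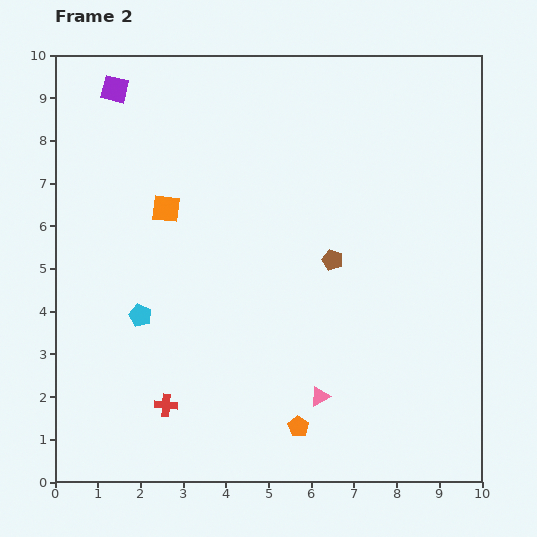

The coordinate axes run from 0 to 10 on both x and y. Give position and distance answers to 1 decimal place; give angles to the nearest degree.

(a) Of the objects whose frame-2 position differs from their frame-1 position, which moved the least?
the orange pentagon

(moved 1.7)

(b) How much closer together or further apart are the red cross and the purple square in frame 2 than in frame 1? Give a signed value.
+2.8

Distance in frame 1: 4.7. Distance in frame 2: 7.5.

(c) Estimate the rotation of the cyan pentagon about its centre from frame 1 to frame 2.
23° counter-clockwise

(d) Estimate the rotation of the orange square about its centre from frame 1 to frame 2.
19° clockwise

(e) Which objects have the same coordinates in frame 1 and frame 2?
none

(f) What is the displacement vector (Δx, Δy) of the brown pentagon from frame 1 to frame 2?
(1.1, -3.8)

The brown pentagon was at (5.4, 9.0) in frame 1 and (6.5, 5.2) in frame 2.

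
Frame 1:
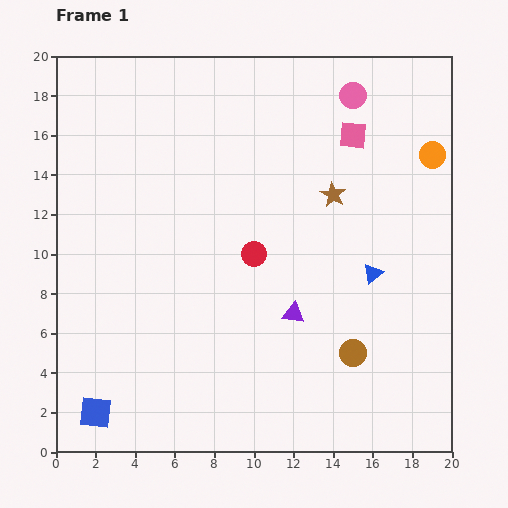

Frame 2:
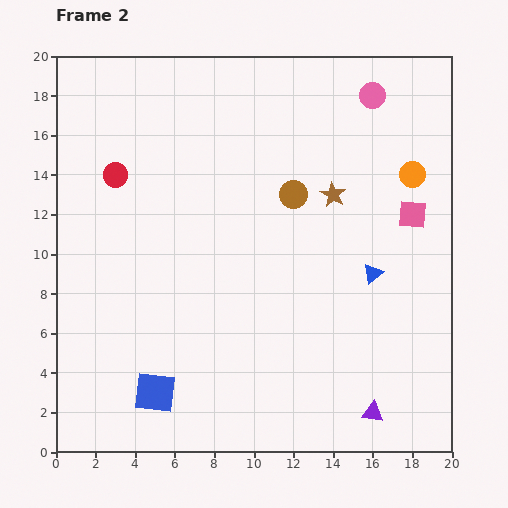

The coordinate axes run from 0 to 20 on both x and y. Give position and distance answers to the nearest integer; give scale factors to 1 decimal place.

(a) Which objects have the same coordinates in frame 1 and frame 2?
the blue triangle, the brown star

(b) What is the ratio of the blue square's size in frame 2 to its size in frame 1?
1.3×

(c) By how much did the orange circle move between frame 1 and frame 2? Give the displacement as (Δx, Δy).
(-1, -1)

The orange circle was at (19, 15) in frame 1 and (18, 14) in frame 2.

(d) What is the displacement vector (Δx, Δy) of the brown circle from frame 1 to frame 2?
(-3, 8)

The brown circle was at (15, 5) in frame 1 and (12, 13) in frame 2.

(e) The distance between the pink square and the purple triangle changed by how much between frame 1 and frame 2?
+1

Distance in frame 1: 9. Distance in frame 2: 10.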